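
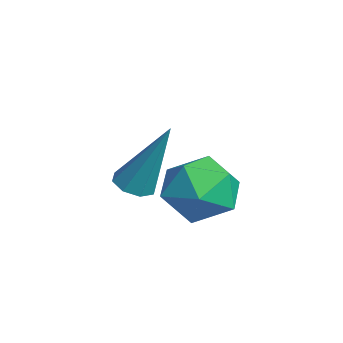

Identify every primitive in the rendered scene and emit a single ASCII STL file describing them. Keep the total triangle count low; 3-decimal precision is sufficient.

solid 
facet normal -0.258 -0.334 -0.907
outer loop
vertex 2.797 0.536 1.07
vertex 2.259 0.528 1.226
vertex 2.598 0.907 0.99
endloop
endfacet
facet normal 0.884 0.440 -0.158
outer loop
vertex 2.797 0.536 1.07
vertex 2.598 0.907 0.99
vertex 2.821 1.252 3.194
endloop
endfacet
facet normal -0.259 -0.333 -0.907
outer loop
vertex 2.598 0.907 0.99
vertex 2.259 0.528 1.226
vertex 2.2 1.056 1.049
endloop
endfacet
facet normal 0.322 0.930 -0.178
outer loop
vertex 2.598 0.907 0.99
vertex 2.2 1.056 1.049
vertex 2.821 1.252 3.194
endloop
endfacet
facet normal -0.260 -0.333 -0.906
outer loop
vertex 2.2 1.056 1.049
vertex 2.259 0.528 1.226
vertex 1.837 0.896 1.212
endloop
endfacet
facet normal -0.392 0.919 0.029
outer loop
vertex 2.2 1.056 1.049
vertex 1.837 0.896 1.212
vertex 2.821 1.252 3.194
endloop
endfacet
facet normal -0.260 -0.333 -0.906
outer loop
vertex 1.837 0.896 1.212
vertex 2.259 0.528 1.226
vertex 1.721 0.521 1.383
endloop
endfacet
facet normal -0.842 0.417 0.343
outer loop
vertex 1.837 0.896 1.212
vertex 1.721 0.521 1.383
vertex 2.821 1.252 3.194
endloop
endfacet
facet normal -0.260 -0.333 -0.906
outer loop
vertex 1.721 0.521 1.383
vertex 2.259 0.528 1.226
vertex 1.921 0.15 1.462
endloop
endfacet
facet normal -0.763 -0.288 0.579
outer loop
vertex 1.721 0.521 1.383
vertex 1.921 0.15 1.462
vertex 2.821 1.252 3.194
endloop
endfacet
facet normal -0.259 -0.334 -0.906
outer loop
vertex 1.921 0.15 1.462
vertex 2.259 0.528 1.226
vertex 2.318 0.0 1.404
endloop
endfacet
facet normal -0.205 -0.774 0.599
outer loop
vertex 1.921 0.15 1.462
vertex 2.318 0.0 1.404
vertex 2.821 1.252 3.194
endloop
endfacet
facet normal -0.259 -0.334 -0.906
outer loop
vertex 2.318 0.0 1.404
vertex 2.259 0.528 1.226
vertex 2.681 0.16 1.241
endloop
endfacet
facet normal 0.512 -0.765 0.391
outer loop
vertex 2.318 0.0 1.404
vertex 2.681 0.16 1.241
vertex 2.821 1.252 3.194
endloop
endfacet
facet normal -0.258 -0.333 -0.907
outer loop
vertex 2.681 0.16 1.241
vertex 2.259 0.528 1.226
vertex 2.797 0.536 1.07
endloop
endfacet
facet normal 0.962 -0.262 0.077
outer loop
vertex 2.681 0.16 1.241
vertex 2.797 0.536 1.07
vertex 2.821 1.252 3.194
endloop
endfacet
facet normal -0.691 0.682 0.241
outer loop
vertex 0.912 3.483 0.186
vertex 0.107 2.744 -0.032
vertex 0.535 2.815 0.995
endloop
endfacet
facet normal -0.089 0.788 0.609
outer loop
vertex 0.912 3.483 0.186
vertex 0.535 2.815 0.995
vertex 1.628 3.013 0.899
endloop
endfacet
facet normal 0.441 0.886 0.141
outer loop
vertex 0.912 3.483 0.186
vertex 1.628 3.013 0.899
vertex 1.875 3.063 -0.187
endloop
endfacet
facet normal 0.167 0.840 -0.516
outer loop
vertex 0.912 3.483 0.186
vertex 1.875 3.063 -0.187
vertex 0.934 2.897 -0.762
endloop
endfacet
facet normal -0.533 0.714 -0.454
outer loop
vertex 0.912 3.483 0.186
vertex 0.934 2.897 -0.762
vertex 0.107 2.744 -0.032
endloop
endfacet
facet normal 0.051 0.194 0.980
outer loop
vertex 1.628 3.013 0.899
vertex 0.535 2.815 0.995
vertex 1.266 1.983 1.122
endloop
endfacet
facet normal -0.923 0.022 0.383
outer loop
vertex 0.535 2.815 0.995
vertex 0.107 2.744 -0.032
vertex 0.325 1.817 0.547
endloop
endfacet
facet normal -0.668 0.074 -0.741
outer loop
vertex 0.107 2.744 -0.032
vertex 0.934 2.897 -0.762
vertex 0.572 1.867 -0.539
endloop
endfacet
facet normal 0.464 0.280 -0.840
outer loop
vertex 0.934 2.897 -0.762
vertex 1.875 3.063 -0.187
vertex 1.665 2.065 -0.635
endloop
endfacet
facet normal 0.909 0.353 0.223
outer loop
vertex 1.875 3.063 -0.187
vertex 1.628 3.013 0.899
vertex 2.093 2.136 0.392
endloop
endfacet
facet normal -0.167 -0.840 0.516
outer loop
vertex 1.288 1.397 0.174
vertex 1.266 1.983 1.122
vertex 0.325 1.817 0.547
endloop
endfacet
facet normal -0.441 -0.886 -0.141
outer loop
vertex 1.288 1.397 0.174
vertex 0.325 1.817 0.547
vertex 0.572 1.867 -0.539
endloop
endfacet
facet normal 0.089 -0.788 -0.609
outer loop
vertex 1.288 1.397 0.174
vertex 0.572 1.867 -0.539
vertex 1.665 2.065 -0.635
endloop
endfacet
facet normal 0.691 -0.682 -0.241
outer loop
vertex 1.288 1.397 0.174
vertex 1.665 2.065 -0.635
vertex 2.093 2.136 0.392
endloop
endfacet
facet normal 0.533 -0.714 0.454
outer loop
vertex 1.288 1.397 0.174
vertex 2.093 2.136 0.392
vertex 1.266 1.983 1.122
endloop
endfacet
facet normal -0.464 -0.280 0.840
outer loop
vertex 0.325 1.817 0.547
vertex 1.266 1.983 1.122
vertex 0.535 2.815 0.995
endloop
endfacet
facet normal -0.909 -0.353 -0.223
outer loop
vertex 0.572 1.867 -0.539
vertex 0.325 1.817 0.547
vertex 0.107 2.744 -0.032
endloop
endfacet
facet normal -0.051 -0.194 -0.980
outer loop
vertex 1.665 2.065 -0.635
vertex 0.572 1.867 -0.539
vertex 0.934 2.897 -0.762
endloop
endfacet
facet normal 0.923 -0.022 -0.383
outer loop
vertex 2.093 2.136 0.392
vertex 1.665 2.065 -0.635
vertex 1.875 3.063 -0.187
endloop
endfacet
facet normal 0.668 -0.074 0.741
outer loop
vertex 1.266 1.983 1.122
vertex 2.093 2.136 0.392
vertex 1.628 3.013 0.899
endloop
endfacet

endsolid


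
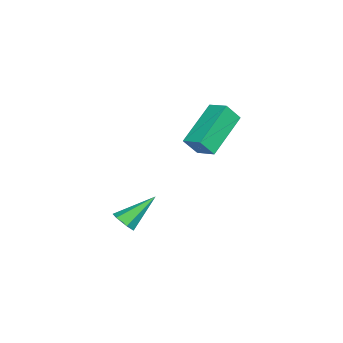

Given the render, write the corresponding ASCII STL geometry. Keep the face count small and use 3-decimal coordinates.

solid 
facet normal -0.627 -0.743 -0.233
outer loop
vertex 1.244 1.498 0.709
vertex -0.121 2.291 1.854
vertex 0.947 1.96 0.035
endloop
endfacet
facet normal 0.700 -0.407 -0.587
outer loop
vertex 1.461 2.569 0.226
vertex 1.244 1.498 0.709
vertex 0.947 1.96 0.035
endloop
endfacet
facet normal -0.627 -0.743 -0.233
outer loop
vertex 0.947 1.96 0.035
vertex -0.121 2.291 1.854
vertex -0.418 2.753 1.18
endloop
endfacet
facet normal -0.342 0.531 -0.775
outer loop
vertex -0.418 2.753 1.18
vertex 1.461 2.569 0.226
vertex 0.947 1.96 0.035
endloop
endfacet
facet normal 0.342 -0.531 0.775
outer loop
vertex 1.244 1.498 0.709
vertex 0.393 2.9 2.045
vertex -0.121 2.291 1.854
endloop
endfacet
facet normal 0.700 -0.407 -0.587
outer loop
vertex 1.758 2.107 0.9
vertex 1.244 1.498 0.709
vertex 1.461 2.569 0.226
endloop
endfacet
facet normal 0.342 -0.531 0.775
outer loop
vertex 1.758 2.107 0.9
vertex 0.393 2.9 2.045
vertex 1.244 1.498 0.709
endloop
endfacet
facet normal -0.700 0.407 0.587
outer loop
vertex -0.121 2.291 1.854
vertex 0.393 2.9 2.045
vertex -0.418 2.753 1.18
endloop
endfacet
facet normal -0.342 0.531 -0.775
outer loop
vertex 0.096 3.362 1.371
vertex 1.461 2.569 0.226
vertex -0.418 2.753 1.18
endloop
endfacet
facet normal -0.700 0.407 0.587
outer loop
vertex -0.418 2.753 1.18
vertex 0.393 2.9 2.045
vertex 0.096 3.362 1.371
endloop
endfacet
facet normal 0.627 0.743 0.233
outer loop
vertex 0.096 3.362 1.371
vertex 1.758 2.107 0.9
vertex 1.461 2.569 0.226
endloop
endfacet
facet normal 0.627 0.743 0.233
outer loop
vertex 0.393 2.9 2.045
vertex 1.758 2.107 0.9
vertex 0.096 3.362 1.371
endloop
endfacet
facet normal 0.350 -0.676 -0.649
outer loop
vertex 1.698 -0.373 -3.229
vertex 1.224 -0.55 -3.3
vertex 1.403 -0.174 -3.595
endloop
endfacet
facet normal 0.615 0.786 -0.069
outer loop
vertex 1.698 -0.373 -3.229
vertex 1.403 -0.174 -3.595
vertex 0.676 0.51 -2.28
endloop
endfacet
facet normal 0.349 -0.676 -0.649
outer loop
vertex 1.403 -0.174 -3.595
vertex 1.224 -0.55 -3.3
vertex 0.93 -0.35 -3.666
endloop
endfacet
facet normal -0.220 0.810 -0.543
outer loop
vertex 1.403 -0.174 -3.595
vertex 0.93 -0.35 -3.666
vertex 0.676 0.51 -2.28
endloop
endfacet
facet normal 0.349 -0.676 -0.649
outer loop
vertex 0.93 -0.35 -3.666
vertex 1.224 -0.55 -3.3
vertex 0.751 -0.726 -3.371
endloop
endfacet
facet normal -0.931 0.208 -0.300
outer loop
vertex 0.93 -0.35 -3.666
vertex 0.751 -0.726 -3.371
vertex 0.676 0.51 -2.28
endloop
endfacet
facet normal 0.349 -0.675 -0.651
outer loop
vertex 0.751 -0.726 -3.371
vertex 1.224 -0.55 -3.3
vertex 1.045 -0.926 -3.006
endloop
endfacet
facet normal -0.805 -0.419 0.419
outer loop
vertex 0.751 -0.726 -3.371
vertex 1.045 -0.926 -3.006
vertex 0.676 0.51 -2.28
endloop
endfacet
facet normal 0.351 -0.675 -0.649
outer loop
vertex 1.045 -0.926 -3.006
vertex 1.224 -0.55 -3.3
vertex 1.519 -0.749 -2.934
endloop
endfacet
facet normal 0.030 -0.445 0.895
outer loop
vertex 1.045 -0.926 -3.006
vertex 1.519 -0.749 -2.934
vertex 0.676 0.51 -2.28
endloop
endfacet
facet normal 0.350 -0.676 -0.649
outer loop
vertex 1.519 -0.749 -2.934
vertex 1.224 -0.55 -3.3
vertex 1.698 -0.373 -3.229
endloop
endfacet
facet normal 0.742 0.158 0.652
outer loop
vertex 1.519 -0.749 -2.934
vertex 1.698 -0.373 -3.229
vertex 0.676 0.51 -2.28
endloop
endfacet

endsolid


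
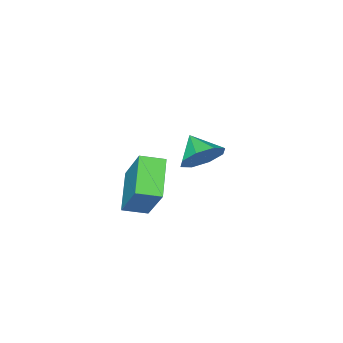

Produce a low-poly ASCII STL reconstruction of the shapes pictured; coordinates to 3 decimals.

solid 
facet normal -0.768 0.595 -0.237
outer loop
vertex 1.535 -2.225 1.564
vertex 1.997 -0.965 3.231
vertex 2.578 -1.278 0.559
endloop
endfacet
facet normal -0.216 -0.589 -0.779
outer loop
vertex 3.323 -1.855 0.789
vertex 1.535 -2.225 1.564
vertex 2.578 -1.278 0.559
endloop
endfacet
facet normal -0.768 0.595 -0.237
outer loop
vertex 2.578 -1.278 0.559
vertex 1.997 -0.965 3.231
vertex 3.04 -0.018 2.226
endloop
endfacet
facet normal 0.603 0.547 -0.581
outer loop
vertex 3.04 -0.018 2.226
vertex 3.323 -1.855 0.789
vertex 2.578 -1.278 0.559
endloop
endfacet
facet normal -0.603 -0.547 0.581
outer loop
vertex 1.535 -2.225 1.564
vertex 2.742 -1.542 3.461
vertex 1.997 -0.965 3.231
endloop
endfacet
facet normal -0.216 -0.589 -0.779
outer loop
vertex 2.28 -2.802 1.794
vertex 1.535 -2.225 1.564
vertex 3.323 -1.855 0.789
endloop
endfacet
facet normal -0.603 -0.547 0.581
outer loop
vertex 2.28 -2.802 1.794
vertex 2.742 -1.542 3.461
vertex 1.535 -2.225 1.564
endloop
endfacet
facet normal 0.216 0.589 0.779
outer loop
vertex 1.997 -0.965 3.231
vertex 2.742 -1.542 3.461
vertex 3.04 -0.018 2.226
endloop
endfacet
facet normal 0.603 0.547 -0.581
outer loop
vertex 3.785 -0.595 2.456
vertex 3.323 -1.855 0.789
vertex 3.04 -0.018 2.226
endloop
endfacet
facet normal 0.216 0.589 0.779
outer loop
vertex 3.04 -0.018 2.226
vertex 2.742 -1.542 3.461
vertex 3.785 -0.595 2.456
endloop
endfacet
facet normal 0.768 -0.595 0.237
outer loop
vertex 3.785 -0.595 2.456
vertex 2.28 -2.802 1.794
vertex 3.323 -1.855 0.789
endloop
endfacet
facet normal 0.768 -0.595 0.237
outer loop
vertex 2.742 -1.542 3.461
vertex 2.28 -2.802 1.794
vertex 3.785 -0.595 2.456
endloop
endfacet
facet normal 0.196 0.795 -0.574
outer loop
vertex -0.577 -3.002 0.818
vertex -1.243 -2.522 1.256
vertex -0.331 -2.652 1.387
endloop
endfacet
facet normal 0.633 -0.751 0.188
outer loop
vertex -0.577 -3.002 0.818
vertex -0.331 -2.652 1.387
vertex -1.477 -3.478 1.944
endloop
endfacet
facet normal 0.196 0.796 -0.572
outer loop
vertex -0.331 -2.652 1.387
vertex -1.243 -2.522 1.256
vertex -0.619 -2.227 1.88
endloop
endfacet
facet normal 0.613 -0.385 0.690
outer loop
vertex -0.331 -2.652 1.387
vertex -0.619 -2.227 1.88
vertex -1.477 -3.478 1.944
endloop
endfacet
facet normal 0.196 0.796 -0.572
outer loop
vertex -0.619 -2.227 1.88
vertex -1.243 -2.522 1.256
vertex -1.272 -1.975 2.007
endloop
endfacet
facet normal 0.167 -0.064 0.984
outer loop
vertex -0.619 -2.227 1.88
vertex -1.272 -1.975 2.007
vertex -1.477 -3.478 1.944
endloop
endfacet
facet normal 0.196 0.796 -0.572
outer loop
vertex -1.272 -1.975 2.007
vertex -1.243 -2.522 1.256
vertex -1.908 -2.043 1.695
endloop
endfacet
facet normal -0.442 0.023 0.897
outer loop
vertex -1.272 -1.975 2.007
vertex -1.908 -2.043 1.695
vertex -1.477 -3.478 1.944
endloop
endfacet
facet normal 0.196 0.796 -0.572
outer loop
vertex -1.908 -2.043 1.695
vertex -1.243 -2.522 1.256
vertex -2.154 -2.392 1.125
endloop
endfacet
facet normal -0.860 -0.175 0.479
outer loop
vertex -1.908 -2.043 1.695
vertex -2.154 -2.392 1.125
vertex -1.477 -3.478 1.944
endloop
endfacet
facet normal 0.196 0.795 -0.574
outer loop
vertex -2.154 -2.392 1.125
vertex -1.243 -2.522 1.256
vertex -1.866 -2.818 0.633
endloop
endfacet
facet normal -0.840 -0.541 -0.023
outer loop
vertex -2.154 -2.392 1.125
vertex -1.866 -2.818 0.633
vertex -1.477 -3.478 1.944
endloop
endfacet
facet normal 0.195 0.796 -0.573
outer loop
vertex -1.866 -2.818 0.633
vertex -1.243 -2.522 1.256
vertex -1.213 -3.07 0.505
endloop
endfacet
facet normal -0.395 -0.862 -0.317
outer loop
vertex -1.866 -2.818 0.633
vertex -1.213 -3.07 0.505
vertex -1.477 -3.478 1.944
endloop
endfacet
facet normal 0.197 0.796 -0.573
outer loop
vertex -1.213 -3.07 0.505
vertex -1.243 -2.522 1.256
vertex -0.577 -3.002 0.818
endloop
endfacet
facet normal 0.215 -0.949 -0.230
outer loop
vertex -1.213 -3.07 0.505
vertex -0.577 -3.002 0.818
vertex -1.477 -3.478 1.944
endloop
endfacet

endsolid


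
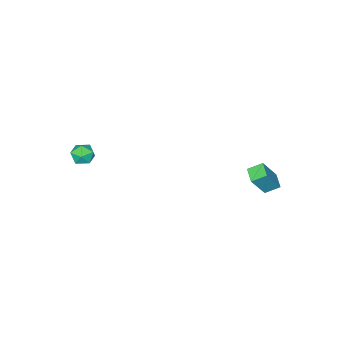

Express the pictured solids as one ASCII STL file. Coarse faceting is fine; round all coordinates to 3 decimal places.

solid 
facet normal -0.455 0.884 -0.111
outer loop
vertex 3.479 -2.317 -1.934
vertex 2.871 -2.63 -1.934
vertex 3.145 -2.415 -1.346
endloop
endfacet
facet normal 0.157 0.956 0.248
outer loop
vertex 3.479 -2.317 -1.934
vertex 3.145 -2.415 -1.346
vertex 3.82 -2.518 -1.376
endloop
endfacet
facet normal 0.685 0.710 -0.163
outer loop
vertex 3.479 -2.317 -1.934
vertex 3.82 -2.518 -1.376
vertex 3.964 -2.796 -1.983
endloop
endfacet
facet normal 0.401 0.485 -0.777
outer loop
vertex 3.479 -2.317 -1.934
vertex 3.964 -2.796 -1.983
vertex 3.378 -2.865 -2.328
endloop
endfacet
facet normal -0.305 0.592 -0.746
outer loop
vertex 3.479 -2.317 -1.934
vertex 3.378 -2.865 -2.328
vertex 2.871 -2.63 -1.934
endloop
endfacet
facet normal 0.120 0.544 0.830
outer loop
vertex 3.82 -2.518 -1.376
vertex 3.145 -2.415 -1.346
vertex 3.422 -2.955 -1.032
endloop
endfacet
facet normal -0.869 0.428 0.248
outer loop
vertex 3.145 -2.415 -1.346
vertex 2.871 -2.63 -1.934
vertex 2.836 -3.024 -1.377
endloop
endfacet
facet normal -0.626 -0.044 -0.779
outer loop
vertex 2.871 -2.63 -1.934
vertex 3.378 -2.865 -2.328
vertex 2.98 -3.302 -1.984
endloop
endfacet
facet normal 0.514 -0.219 -0.829
outer loop
vertex 3.378 -2.865 -2.328
vertex 3.964 -2.796 -1.983
vertex 3.655 -3.405 -2.014
endloop
endfacet
facet normal 0.976 0.146 0.165
outer loop
vertex 3.964 -2.796 -1.983
vertex 3.82 -2.518 -1.376
vertex 3.929 -3.19 -1.426
endloop
endfacet
facet normal -0.401 -0.485 0.777
outer loop
vertex 3.321 -3.503 -1.426
vertex 3.422 -2.955 -1.032
vertex 2.836 -3.024 -1.377
endloop
endfacet
facet normal -0.685 -0.710 0.163
outer loop
vertex 3.321 -3.503 -1.426
vertex 2.836 -3.024 -1.377
vertex 2.98 -3.302 -1.984
endloop
endfacet
facet normal -0.157 -0.956 -0.248
outer loop
vertex 3.321 -3.503 -1.426
vertex 2.98 -3.302 -1.984
vertex 3.655 -3.405 -2.014
endloop
endfacet
facet normal 0.455 -0.884 0.111
outer loop
vertex 3.321 -3.503 -1.426
vertex 3.655 -3.405 -2.014
vertex 3.929 -3.19 -1.426
endloop
endfacet
facet normal 0.305 -0.592 0.746
outer loop
vertex 3.321 -3.503 -1.426
vertex 3.929 -3.19 -1.426
vertex 3.422 -2.955 -1.032
endloop
endfacet
facet normal -0.514 0.219 0.829
outer loop
vertex 2.836 -3.024 -1.377
vertex 3.422 -2.955 -1.032
vertex 3.145 -2.415 -1.346
endloop
endfacet
facet normal -0.976 -0.146 -0.165
outer loop
vertex 2.98 -3.302 -1.984
vertex 2.836 -3.024 -1.377
vertex 2.871 -2.63 -1.934
endloop
endfacet
facet normal -0.120 -0.544 -0.830
outer loop
vertex 3.655 -3.405 -2.014
vertex 2.98 -3.302 -1.984
vertex 3.378 -2.865 -2.328
endloop
endfacet
facet normal 0.869 -0.428 -0.248
outer loop
vertex 3.929 -3.19 -1.426
vertex 3.655 -3.405 -2.014
vertex 3.964 -2.796 -1.983
endloop
endfacet
facet normal 0.626 0.044 0.779
outer loop
vertex 3.422 -2.955 -1.032
vertex 3.929 -3.19 -1.426
vertex 3.82 -2.518 -1.376
endloop
endfacet
facet normal -0.522 0.093 -0.848
outer loop
vertex -3.048 3.849 -2.78
vertex -2.608 4.562 -2.973
vertex -2.468 3.381 -3.188
endloop
endfacet
facet normal -0.511 -0.830 0.226
outer loop
vertex -1.652 3.238 -1.867
vertex -3.048 3.849 -2.78
vertex -2.468 3.381 -3.188
endloop
endfacet
facet normal -0.523 0.092 -0.847
outer loop
vertex -2.468 3.381 -3.188
vertex -2.608 4.562 -2.973
vertex -2.028 4.094 -3.382
endloop
endfacet
facet normal 0.682 -0.551 -0.481
outer loop
vertex -2.028 4.094 -3.382
vertex -1.652 3.238 -1.867
vertex -2.468 3.381 -3.188
endloop
endfacet
facet normal -0.682 0.551 0.481
outer loop
vertex -3.048 3.849 -2.78
vertex -1.792 4.419 -1.652
vertex -2.608 4.562 -2.973
endloop
endfacet
facet normal -0.511 -0.830 0.225
outer loop
vertex -2.232 3.706 -1.458
vertex -3.048 3.849 -2.78
vertex -1.652 3.238 -1.867
endloop
endfacet
facet normal -0.682 0.552 0.481
outer loop
vertex -2.232 3.706 -1.458
vertex -1.792 4.419 -1.652
vertex -3.048 3.849 -2.78
endloop
endfacet
facet normal 0.511 0.830 -0.226
outer loop
vertex -2.608 4.562 -2.973
vertex -1.792 4.419 -1.652
vertex -2.028 4.094 -3.382
endloop
endfacet
facet normal 0.682 -0.551 -0.481
outer loop
vertex -1.212 3.951 -2.06
vertex -1.652 3.238 -1.867
vertex -2.028 4.094 -3.382
endloop
endfacet
facet normal 0.511 0.830 -0.226
outer loop
vertex -2.028 4.094 -3.382
vertex -1.792 4.419 -1.652
vertex -1.212 3.951 -2.06
endloop
endfacet
facet normal 0.523 -0.093 0.848
outer loop
vertex -1.212 3.951 -2.06
vertex -2.232 3.706 -1.458
vertex -1.652 3.238 -1.867
endloop
endfacet
facet normal 0.522 -0.092 0.848
outer loop
vertex -1.792 4.419 -1.652
vertex -2.232 3.706 -1.458
vertex -1.212 3.951 -2.06
endloop
endfacet

endsolid


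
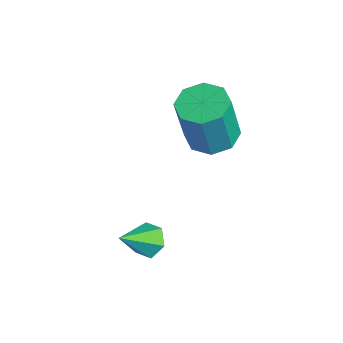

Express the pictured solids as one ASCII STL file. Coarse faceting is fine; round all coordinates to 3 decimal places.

solid 
facet normal -0.252 0.735 -0.629
outer loop
vertex 1.776 -2.382 -3.049
vertex 1.327 -2.292 -2.764
vertex 1.782 -2.03 -2.64
endloop
endfacet
facet normal 0.994 -0.092 0.065
outer loop
vertex 1.776 -2.382 -3.049
vertex 1.782 -2.03 -2.64
vertex 1.633 -3.188 -1.996
endloop
endfacet
facet normal -0.251 0.735 -0.630
outer loop
vertex 1.782 -2.03 -2.64
vertex 1.327 -2.292 -2.764
vertex 1.333 -1.939 -2.355
endloop
endfacet
facet normal 0.552 0.350 0.757
outer loop
vertex 1.782 -2.03 -2.64
vertex 1.333 -1.939 -2.355
vertex 1.633 -3.188 -1.996
endloop
endfacet
facet normal -0.251 0.735 -0.630
outer loop
vertex 1.333 -1.939 -2.355
vertex 1.327 -2.292 -2.764
vertex 0.877 -2.201 -2.479
endloop
endfacet
facet normal -0.353 0.179 0.918
outer loop
vertex 1.333 -1.939 -2.355
vertex 0.877 -2.201 -2.479
vertex 1.633 -3.188 -1.996
endloop
endfacet
facet normal -0.251 0.735 -0.630
outer loop
vertex 0.877 -2.201 -2.479
vertex 1.327 -2.292 -2.764
vertex 0.871 -2.554 -2.888
endloop
endfacet
facet normal -0.814 -0.434 0.387
outer loop
vertex 0.877 -2.201 -2.479
vertex 0.871 -2.554 -2.888
vertex 1.633 -3.188 -1.996
endloop
endfacet
facet normal -0.251 0.735 -0.629
outer loop
vertex 0.871 -2.554 -2.888
vertex 1.327 -2.292 -2.764
vertex 1.321 -2.644 -3.173
endloop
endfacet
facet normal -0.370 -0.877 -0.307
outer loop
vertex 0.871 -2.554 -2.888
vertex 1.321 -2.644 -3.173
vertex 1.633 -3.188 -1.996
endloop
endfacet
facet normal -0.252 0.735 -0.629
outer loop
vertex 1.321 -2.644 -3.173
vertex 1.327 -2.292 -2.764
vertex 1.776 -2.382 -3.049
endloop
endfacet
facet normal 0.533 -0.705 -0.467
outer loop
vertex 1.321 -2.644 -3.173
vertex 1.776 -2.382 -3.049
vertex 1.633 -3.188 -1.996
endloop
endfacet
facet normal -0.134 0.221 -0.966
outer loop
vertex -0.662 0.754 -1.776
vertex -1.379 0.475 -1.74
vertex -1.057 1.165 -1.627
endloop
endfacet
facet normal 0.730 0.682 0.055
outer loop
vertex -0.662 0.754 -1.776
vertex -1.057 1.165 -1.627
vertex -0.425 0.364 -0.076
endloop
endfacet
facet normal 0.731 0.681 0.054
outer loop
vertex -0.425 0.364 -0.076
vertex -1.057 1.165 -1.627
vertex -0.819 0.775 0.073
endloop
endfacet
facet normal 0.135 -0.221 0.966
outer loop
vertex -0.425 0.364 -0.076
vertex -0.819 0.775 0.073
vertex -1.141 0.085 -0.04
endloop
endfacet
facet normal -0.135 0.221 -0.966
outer loop
vertex -1.057 1.165 -1.627
vertex -1.379 0.475 -1.74
vertex -1.64 1.172 -1.544
endloop
endfacet
facet normal 0.043 0.975 0.218
outer loop
vertex -1.057 1.165 -1.627
vertex -1.64 1.172 -1.544
vertex -0.819 0.775 0.073
endloop
endfacet
facet normal 0.043 0.975 0.218
outer loop
vertex -0.819 0.775 0.073
vertex -1.64 1.172 -1.544
vertex -1.403 0.782 0.156
endloop
endfacet
facet normal 0.135 -0.221 0.966
outer loop
vertex -0.819 0.775 0.073
vertex -1.403 0.782 0.156
vertex -1.141 0.085 -0.04
endloop
endfacet
facet normal -0.134 0.221 -0.966
outer loop
vertex -1.64 1.172 -1.544
vertex -1.379 0.475 -1.74
vertex -2.07 0.771 -1.576
endloop
endfacet
facet normal -0.670 0.698 0.253
outer loop
vertex -1.64 1.172 -1.544
vertex -2.07 0.771 -1.576
vertex -1.403 0.782 0.156
endloop
endfacet
facet normal -0.670 0.698 0.253
outer loop
vertex -1.403 0.782 0.156
vertex -2.07 0.771 -1.576
vertex -1.833 0.381 0.124
endloop
endfacet
facet normal 0.134 -0.221 0.966
outer loop
vertex -1.403 0.782 0.156
vertex -1.833 0.381 0.124
vertex -1.141 0.085 -0.04
endloop
endfacet
facet normal -0.135 0.221 -0.966
outer loop
vertex -2.07 0.771 -1.576
vertex -1.379 0.475 -1.74
vertex -2.095 0.196 -1.704
endloop
endfacet
facet normal -0.990 0.012 0.141
outer loop
vertex -2.07 0.771 -1.576
vertex -2.095 0.196 -1.704
vertex -1.833 0.381 0.124
endloop
endfacet
facet normal -0.990 0.012 0.141
outer loop
vertex -1.833 0.381 0.124
vertex -2.095 0.196 -1.704
vertex -1.858 -0.194 -0.004
endloop
endfacet
facet normal 0.134 -0.221 0.966
outer loop
vertex -1.833 0.381 0.124
vertex -1.858 -0.194 -0.004
vertex -1.141 0.085 -0.04
endloop
endfacet
facet normal -0.135 0.221 -0.966
outer loop
vertex -2.095 0.196 -1.704
vertex -1.379 0.475 -1.74
vertex -1.701 -0.215 -1.853
endloop
endfacet
facet normal -0.731 -0.681 -0.054
outer loop
vertex -2.095 0.196 -1.704
vertex -1.701 -0.215 -1.853
vertex -1.858 -0.194 -0.004
endloop
endfacet
facet normal -0.730 -0.682 -0.054
outer loop
vertex -1.858 -0.194 -0.004
vertex -1.701 -0.215 -1.853
vertex -1.463 -0.605 -0.153
endloop
endfacet
facet normal 0.134 -0.221 0.966
outer loop
vertex -1.858 -0.194 -0.004
vertex -1.463 -0.605 -0.153
vertex -1.141 0.085 -0.04
endloop
endfacet
facet normal -0.135 0.221 -0.966
outer loop
vertex -1.701 -0.215 -1.853
vertex -1.379 0.475 -1.74
vertex -1.117 -0.222 -1.936
endloop
endfacet
facet normal -0.043 -0.975 -0.218
outer loop
vertex -1.701 -0.215 -1.853
vertex -1.117 -0.222 -1.936
vertex -1.463 -0.605 -0.153
endloop
endfacet
facet normal -0.043 -0.975 -0.218
outer loop
vertex -1.463 -0.605 -0.153
vertex -1.117 -0.222 -1.936
vertex -0.88 -0.612 -0.236
endloop
endfacet
facet normal 0.135 -0.221 0.966
outer loop
vertex -1.463 -0.605 -0.153
vertex -0.88 -0.612 -0.236
vertex -1.141 0.085 -0.04
endloop
endfacet
facet normal -0.134 0.221 -0.966
outer loop
vertex -1.117 -0.222 -1.936
vertex -1.379 0.475 -1.74
vertex -0.687 0.179 -1.904
endloop
endfacet
facet normal 0.670 -0.698 -0.253
outer loop
vertex -1.117 -0.222 -1.936
vertex -0.687 0.179 -1.904
vertex -0.88 -0.612 -0.236
endloop
endfacet
facet normal 0.670 -0.698 -0.253
outer loop
vertex -0.88 -0.612 -0.236
vertex -0.687 0.179 -1.904
vertex -0.45 -0.211 -0.204
endloop
endfacet
facet normal 0.134 -0.221 0.966
outer loop
vertex -0.88 -0.612 -0.236
vertex -0.45 -0.211 -0.204
vertex -1.141 0.085 -0.04
endloop
endfacet
facet normal -0.134 0.221 -0.966
outer loop
vertex -0.687 0.179 -1.904
vertex -1.379 0.475 -1.74
vertex -0.662 0.754 -1.776
endloop
endfacet
facet normal 0.990 -0.012 -0.141
outer loop
vertex -0.687 0.179 -1.904
vertex -0.662 0.754 -1.776
vertex -0.45 -0.211 -0.204
endloop
endfacet
facet normal 0.990 -0.012 -0.141
outer loop
vertex -0.45 -0.211 -0.204
vertex -0.662 0.754 -1.776
vertex -0.425 0.364 -0.076
endloop
endfacet
facet normal 0.135 -0.221 0.966
outer loop
vertex -0.45 -0.211 -0.204
vertex -0.425 0.364 -0.076
vertex -1.141 0.085 -0.04
endloop
endfacet

endsolid


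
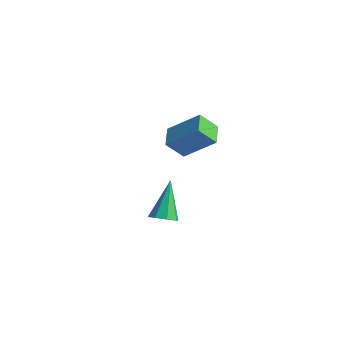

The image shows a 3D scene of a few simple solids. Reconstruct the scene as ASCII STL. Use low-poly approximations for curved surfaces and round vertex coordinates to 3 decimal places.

solid 
facet normal 0.275 -0.609 -0.744
outer loop
vertex 2.564 -4.449 0.391
vertex 1.988 -4.537 0.25
vertex 2.409 -4.144 0.084
endloop
endfacet
facet normal 0.779 0.595 0.198
outer loop
vertex 2.564 -4.449 0.391
vertex 2.409 -4.144 0.084
vertex 1.492 -3.443 1.59
endloop
endfacet
facet normal 0.274 -0.608 -0.745
outer loop
vertex 2.409 -4.144 0.084
vertex 1.988 -4.537 0.25
vertex 2.007 -4.069 -0.125
endloop
endfacet
facet normal 0.300 0.922 -0.246
outer loop
vertex 2.409 -4.144 0.084
vertex 2.007 -4.069 -0.125
vertex 1.492 -3.443 1.59
endloop
endfacet
facet normal 0.276 -0.608 -0.744
outer loop
vertex 2.007 -4.069 -0.125
vertex 1.988 -4.537 0.25
vertex 1.594 -4.269 -0.115
endloop
endfacet
facet normal -0.404 0.813 -0.418
outer loop
vertex 2.007 -4.069 -0.125
vertex 1.594 -4.269 -0.115
vertex 1.492 -3.443 1.59
endloop
endfacet
facet normal 0.276 -0.608 -0.744
outer loop
vertex 1.594 -4.269 -0.115
vertex 1.988 -4.537 0.25
vertex 1.411 -4.626 0.109
endloop
endfacet
facet normal -0.917 0.334 -0.217
outer loop
vertex 1.594 -4.269 -0.115
vertex 1.411 -4.626 0.109
vertex 1.492 -3.443 1.59
endloop
endfacet
facet normal 0.276 -0.607 -0.745
outer loop
vertex 1.411 -4.626 0.109
vertex 1.988 -4.537 0.25
vertex 1.566 -4.931 0.415
endloop
endfacet
facet normal -0.941 -0.237 0.241
outer loop
vertex 1.411 -4.626 0.109
vertex 1.566 -4.931 0.415
vertex 1.492 -3.443 1.59
endloop
endfacet
facet normal 0.277 -0.608 -0.744
outer loop
vertex 1.566 -4.931 0.415
vertex 1.988 -4.537 0.25
vertex 1.968 -5.005 0.625
endloop
endfacet
facet normal -0.462 -0.564 0.685
outer loop
vertex 1.566 -4.931 0.415
vertex 1.968 -5.005 0.625
vertex 1.492 -3.443 1.59
endloop
endfacet
facet normal 0.273 -0.609 -0.745
outer loop
vertex 1.968 -5.005 0.625
vertex 1.988 -4.537 0.25
vertex 2.381 -4.806 0.614
endloop
endfacet
facet normal 0.242 -0.455 0.857
outer loop
vertex 1.968 -5.005 0.625
vertex 2.381 -4.806 0.614
vertex 1.492 -3.443 1.59
endloop
endfacet
facet normal 0.275 -0.607 -0.746
outer loop
vertex 2.381 -4.806 0.614
vertex 1.988 -4.537 0.25
vertex 2.564 -4.449 0.391
endloop
endfacet
facet normal 0.755 0.023 0.656
outer loop
vertex 2.381 -4.806 0.614
vertex 2.564 -4.449 0.391
vertex 1.492 -3.443 1.59
endloop
endfacet
facet normal -0.453 -0.494 0.742
outer loop
vertex 0.024 0.23 1.604
vertex -0.547 1.073 1.817
vertex -1.22 -0.326 0.474
endloop
endfacet
facet normal 0.548 -0.811 -0.205
outer loop
vertex -0.713 0.227 -0.357
vertex 0.024 0.23 1.604
vertex -1.22 -0.326 0.474
endloop
endfacet
facet normal -0.453 -0.494 0.742
outer loop
vertex -1.22 -0.326 0.474
vertex -0.547 1.073 1.817
vertex -1.791 0.517 0.687
endloop
endfacet
facet normal -0.703 -0.315 -0.638
outer loop
vertex -1.791 0.517 0.687
vertex -0.713 0.227 -0.357
vertex -1.22 -0.326 0.474
endloop
endfacet
facet normal 0.703 0.315 0.638
outer loop
vertex 0.024 0.23 1.604
vertex -0.04 1.626 0.986
vertex -0.547 1.073 1.817
endloop
endfacet
facet normal 0.548 -0.811 -0.205
outer loop
vertex 0.531 0.783 0.773
vertex 0.024 0.23 1.604
vertex -0.713 0.227 -0.357
endloop
endfacet
facet normal 0.703 0.315 0.638
outer loop
vertex 0.531 0.783 0.773
vertex -0.04 1.626 0.986
vertex 0.024 0.23 1.604
endloop
endfacet
facet normal -0.548 0.811 0.205
outer loop
vertex -0.547 1.073 1.817
vertex -0.04 1.626 0.986
vertex -1.791 0.517 0.687
endloop
endfacet
facet normal -0.703 -0.315 -0.638
outer loop
vertex -1.284 1.07 -0.144
vertex -0.713 0.227 -0.357
vertex -1.791 0.517 0.687
endloop
endfacet
facet normal -0.548 0.811 0.205
outer loop
vertex -1.791 0.517 0.687
vertex -0.04 1.626 0.986
vertex -1.284 1.07 -0.144
endloop
endfacet
facet normal 0.453 0.494 -0.742
outer loop
vertex -1.284 1.07 -0.144
vertex 0.531 0.783 0.773
vertex -0.713 0.227 -0.357
endloop
endfacet
facet normal 0.453 0.494 -0.742
outer loop
vertex -0.04 1.626 0.986
vertex 0.531 0.783 0.773
vertex -1.284 1.07 -0.144
endloop
endfacet

endsolid


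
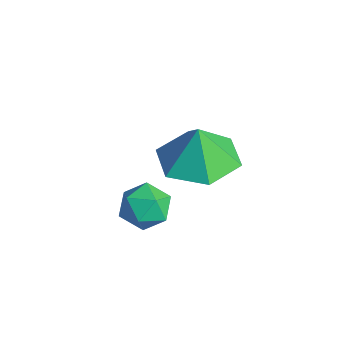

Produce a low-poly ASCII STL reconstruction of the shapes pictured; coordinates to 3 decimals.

solid 
facet normal 0.114 0.599 0.793
outer loop
vertex -2.385 1.619 1.439
vertex -2.776 1.242 1.78
vertex -2.145 1.129 1.775
endloop
endfacet
facet normal 0.698 0.605 0.384
outer loop
vertex -2.385 1.619 1.439
vertex -2.145 1.129 1.775
vertex -1.926 1.251 1.185
endloop
endfacet
facet normal 0.508 0.819 -0.269
outer loop
vertex -2.385 1.619 1.439
vertex -1.926 1.251 1.185
vertex -2.422 1.44 0.824
endloop
endfacet
facet normal -0.195 0.945 -0.263
outer loop
vertex -2.385 1.619 1.439
vertex -2.422 1.44 0.824
vertex -2.947 1.434 1.192
endloop
endfacet
facet normal -0.438 0.809 0.392
outer loop
vertex -2.385 1.619 1.439
vertex -2.947 1.434 1.192
vertex -2.776 1.242 1.78
endloop
endfacet
facet normal 0.940 -0.065 0.335
outer loop
vertex -1.926 1.251 1.185
vertex -2.145 1.129 1.775
vertex -2.033 0.646 1.368
endloop
endfacet
facet normal -0.006 -0.075 0.997
outer loop
vertex -2.145 1.129 1.775
vertex -2.776 1.242 1.78
vertex -2.558 0.64 1.736
endloop
endfacet
facet normal -0.900 0.264 0.348
outer loop
vertex -2.776 1.242 1.78
vertex -2.947 1.434 1.192
vertex -3.054 0.829 1.375
endloop
endfacet
facet normal -0.506 0.484 -0.714
outer loop
vertex -2.947 1.434 1.192
vertex -2.422 1.44 0.824
vertex -2.835 0.951 0.785
endloop
endfacet
facet normal 0.632 0.282 -0.721
outer loop
vertex -2.422 1.44 0.824
vertex -1.926 1.251 1.185
vertex -2.204 0.838 0.78
endloop
endfacet
facet normal 0.195 -0.945 0.263
outer loop
vertex -2.595 0.461 1.121
vertex -2.033 0.646 1.368
vertex -2.558 0.64 1.736
endloop
endfacet
facet normal -0.508 -0.819 0.269
outer loop
vertex -2.595 0.461 1.121
vertex -2.558 0.64 1.736
vertex -3.054 0.829 1.375
endloop
endfacet
facet normal -0.698 -0.605 -0.384
outer loop
vertex -2.595 0.461 1.121
vertex -3.054 0.829 1.375
vertex -2.835 0.951 0.785
endloop
endfacet
facet normal -0.114 -0.599 -0.793
outer loop
vertex -2.595 0.461 1.121
vertex -2.835 0.951 0.785
vertex -2.204 0.838 0.78
endloop
endfacet
facet normal 0.438 -0.809 -0.392
outer loop
vertex -2.595 0.461 1.121
vertex -2.204 0.838 0.78
vertex -2.033 0.646 1.368
endloop
endfacet
facet normal 0.506 -0.484 0.714
outer loop
vertex -2.558 0.64 1.736
vertex -2.033 0.646 1.368
vertex -2.145 1.129 1.775
endloop
endfacet
facet normal -0.632 -0.282 0.721
outer loop
vertex -3.054 0.829 1.375
vertex -2.558 0.64 1.736
vertex -2.776 1.242 1.78
endloop
endfacet
facet normal -0.940 0.065 -0.335
outer loop
vertex -2.835 0.951 0.785
vertex -3.054 0.829 1.375
vertex -2.947 1.434 1.192
endloop
endfacet
facet normal 0.006 0.075 -0.997
outer loop
vertex -2.204 0.838 0.78
vertex -2.835 0.951 0.785
vertex -2.422 1.44 0.824
endloop
endfacet
facet normal 0.900 -0.264 -0.348
outer loop
vertex -2.033 0.646 1.368
vertex -2.204 0.838 0.78
vertex -1.926 1.251 1.185
endloop
endfacet
facet normal 0.006 0.015 -1.000
outer loop
vertex -3.191 3.895 0.69
vertex -3.926 3.188 0.675
vertex -4.171 4.178 0.688
endloop
endfacet
facet normal 0.210 0.731 0.649
outer loop
vertex -3.191 3.895 0.69
vertex -4.171 4.178 0.688
vertex -3.934 3.172 1.745
endloop
endfacet
facet normal 0.006 0.015 -1.000
outer loop
vertex -4.171 4.178 0.688
vertex -3.926 3.188 0.675
vertex -4.906 3.471 0.673
endloop
endfacet
facet normal -0.539 0.547 0.641
outer loop
vertex -4.171 4.178 0.688
vertex -4.906 3.471 0.673
vertex -3.934 3.172 1.745
endloop
endfacet
facet normal 0.006 0.015 -1.000
outer loop
vertex -4.906 3.471 0.673
vertex -3.926 3.188 0.675
vertex -4.661 2.481 0.66
endloop
endfacet
facet normal -0.753 -0.195 0.629
outer loop
vertex -4.906 3.471 0.673
vertex -4.661 2.481 0.66
vertex -3.934 3.172 1.745
endloop
endfacet
facet normal 0.006 0.015 -1.000
outer loop
vertex -4.661 2.481 0.66
vertex -3.926 3.188 0.675
vertex -3.682 2.198 0.662
endloop
endfacet
facet normal -0.218 -0.750 0.624
outer loop
vertex -4.661 2.481 0.66
vertex -3.682 2.198 0.662
vertex -3.934 3.172 1.745
endloop
endfacet
facet normal 0.006 0.015 -1.000
outer loop
vertex -3.682 2.198 0.662
vertex -3.926 3.188 0.675
vertex -2.946 2.905 0.677
endloop
endfacet
facet normal 0.530 -0.565 0.632
outer loop
vertex -3.682 2.198 0.662
vertex -2.946 2.905 0.677
vertex -3.934 3.172 1.745
endloop
endfacet
facet normal 0.006 0.015 -1.000
outer loop
vertex -2.946 2.905 0.677
vertex -3.926 3.188 0.675
vertex -3.191 3.895 0.69
endloop
endfacet
facet normal 0.744 0.176 0.644
outer loop
vertex -2.946 2.905 0.677
vertex -3.191 3.895 0.69
vertex -3.934 3.172 1.745
endloop
endfacet

endsolid


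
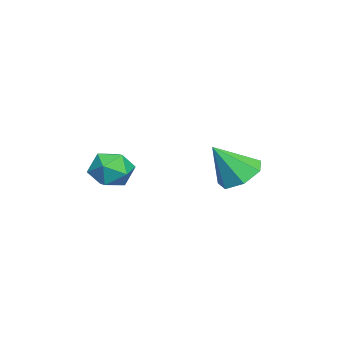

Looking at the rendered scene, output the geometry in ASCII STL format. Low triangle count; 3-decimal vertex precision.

solid 
facet normal -0.302 0.008 0.953
outer loop
vertex -1.565 -2.685 0.463
vertex -2.385 -3.027 0.206
vertex -1.694 -3.601 0.43
endloop
endfacet
facet normal 0.403 -0.090 0.911
outer loop
vertex -1.565 -2.685 0.463
vertex -1.694 -3.601 0.43
vertex -0.905 -3.233 0.117
endloop
endfacet
facet normal 0.682 0.467 0.562
outer loop
vertex -1.565 -2.685 0.463
vertex -0.905 -3.233 0.117
vertex -1.108 -2.433 -0.301
endloop
endfacet
facet normal 0.150 0.909 0.389
outer loop
vertex -1.565 -2.685 0.463
vertex -1.108 -2.433 -0.301
vertex -2.023 -2.306 -0.246
endloop
endfacet
facet normal -0.459 0.626 0.631
outer loop
vertex -1.565 -2.685 0.463
vertex -2.023 -2.306 -0.246
vertex -2.385 -3.027 0.206
endloop
endfacet
facet normal 0.522 -0.676 0.521
outer loop
vertex -0.905 -3.233 0.117
vertex -1.694 -3.601 0.43
vertex -1.317 -3.914 -0.354
endloop
endfacet
facet normal -0.621 -0.517 0.590
outer loop
vertex -1.694 -3.601 0.43
vertex -2.385 -3.027 0.206
vertex -2.232 -3.787 -0.299
endloop
endfacet
facet normal -0.874 0.481 0.068
outer loop
vertex -2.385 -3.027 0.206
vertex -2.023 -2.306 -0.246
vertex -2.435 -2.987 -0.717
endloop
endfacet
facet normal 0.111 0.940 -0.322
outer loop
vertex -2.023 -2.306 -0.246
vertex -1.108 -2.433 -0.301
vertex -1.646 -2.619 -1.03
endloop
endfacet
facet normal 0.974 0.225 -0.043
outer loop
vertex -1.108 -2.433 -0.301
vertex -0.905 -3.233 0.117
vertex -0.955 -3.193 -0.806
endloop
endfacet
facet normal -0.150 -0.909 -0.389
outer loop
vertex -1.775 -3.535 -1.063
vertex -1.317 -3.914 -0.354
vertex -2.232 -3.787 -0.299
endloop
endfacet
facet normal -0.682 -0.467 -0.562
outer loop
vertex -1.775 -3.535 -1.063
vertex -2.232 -3.787 -0.299
vertex -2.435 -2.987 -0.717
endloop
endfacet
facet normal -0.403 0.090 -0.911
outer loop
vertex -1.775 -3.535 -1.063
vertex -2.435 -2.987 -0.717
vertex -1.646 -2.619 -1.03
endloop
endfacet
facet normal 0.302 -0.008 -0.953
outer loop
vertex -1.775 -3.535 -1.063
vertex -1.646 -2.619 -1.03
vertex -0.955 -3.193 -0.806
endloop
endfacet
facet normal 0.459 -0.626 -0.631
outer loop
vertex -1.775 -3.535 -1.063
vertex -0.955 -3.193 -0.806
vertex -1.317 -3.914 -0.354
endloop
endfacet
facet normal -0.111 -0.940 0.322
outer loop
vertex -2.232 -3.787 -0.299
vertex -1.317 -3.914 -0.354
vertex -1.694 -3.601 0.43
endloop
endfacet
facet normal -0.974 -0.225 0.043
outer loop
vertex -2.435 -2.987 -0.717
vertex -2.232 -3.787 -0.299
vertex -2.385 -3.027 0.206
endloop
endfacet
facet normal -0.522 0.676 -0.521
outer loop
vertex -1.646 -2.619 -1.03
vertex -2.435 -2.987 -0.717
vertex -2.023 -2.306 -0.246
endloop
endfacet
facet normal 0.621 0.517 -0.590
outer loop
vertex -0.955 -3.193 -0.806
vertex -1.646 -2.619 -1.03
vertex -1.108 -2.433 -0.301
endloop
endfacet
facet normal 0.874 -0.481 -0.068
outer loop
vertex -1.317 -3.914 -0.354
vertex -0.955 -3.193 -0.806
vertex -0.905 -3.233 0.117
endloop
endfacet
facet normal -0.260 0.533 -0.805
outer loop
vertex -2.247 1.553 -0.907
vertex -3.171 1.284 -0.787
vertex -2.714 2.058 -0.422
endloop
endfacet
facet normal 0.824 0.301 0.480
outer loop
vertex -2.247 1.553 -0.907
vertex -2.714 2.058 -0.422
vertex -2.709 0.336 0.647
endloop
endfacet
facet normal -0.259 0.533 -0.806
outer loop
vertex -2.714 2.058 -0.422
vertex -3.171 1.284 -0.787
vertex -3.525 1.981 -0.212
endloop
endfacet
facet normal 0.167 0.520 0.837
outer loop
vertex -2.714 2.058 -0.422
vertex -3.525 1.981 -0.212
vertex -2.709 0.336 0.647
endloop
endfacet
facet normal -0.259 0.533 -0.806
outer loop
vertex -3.525 1.981 -0.212
vertex -3.171 1.284 -0.787
vertex -4.07 1.379 -0.435
endloop
endfacet
facet normal -0.529 0.171 0.831
outer loop
vertex -3.525 1.981 -0.212
vertex -4.07 1.379 -0.435
vertex -2.709 0.336 0.647
endloop
endfacet
facet normal -0.259 0.533 -0.805
outer loop
vertex -4.07 1.379 -0.435
vertex -3.171 1.284 -0.787
vertex -3.938 0.706 -0.923
endloop
endfacet
facet normal -0.741 -0.483 0.466
outer loop
vertex -4.07 1.379 -0.435
vertex -3.938 0.706 -0.923
vertex -2.709 0.336 0.647
endloop
endfacet
facet normal -0.259 0.533 -0.806
outer loop
vertex -3.938 0.706 -0.923
vertex -3.171 1.284 -0.787
vertex -3.228 0.469 -1.308
endloop
endfacet
facet normal -0.308 -0.951 0.017
outer loop
vertex -3.938 0.706 -0.923
vertex -3.228 0.469 -1.308
vertex -2.709 0.336 0.647
endloop
endfacet
facet normal -0.259 0.533 -0.805
outer loop
vertex -3.228 0.469 -1.308
vertex -3.171 1.284 -0.787
vertex -2.475 0.846 -1.301
endloop
endfacet
facet normal 0.442 -0.879 -0.177
outer loop
vertex -3.228 0.469 -1.308
vertex -2.475 0.846 -1.301
vertex -2.709 0.336 0.647
endloop
endfacet
facet normal -0.260 0.533 -0.806
outer loop
vertex -2.475 0.846 -1.301
vertex -3.171 1.284 -0.787
vertex -2.247 1.553 -0.907
endloop
endfacet
facet normal 0.946 -0.322 0.029
outer loop
vertex -2.475 0.846 -1.301
vertex -2.247 1.553 -0.907
vertex -2.709 0.336 0.647
endloop
endfacet

endsolid


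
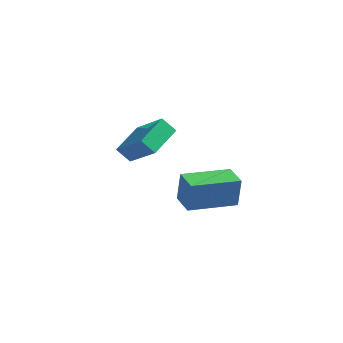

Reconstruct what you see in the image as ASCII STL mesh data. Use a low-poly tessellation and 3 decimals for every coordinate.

solid 
facet normal -0.769 -0.620 0.158
outer loop
vertex 2.788 -2.882 -1.222
vertex 2.13 -2.1 -1.355
vertex 2.738 -3.132 -2.445
endloop
endfacet
facet normal 0.639 -0.759 0.129
outer loop
vertex 4.29 -1.88 -2.765
vertex 2.788 -2.882 -1.222
vertex 2.738 -3.132 -2.445
endloop
endfacet
facet normal -0.768 -0.620 0.159
outer loop
vertex 2.738 -3.132 -2.445
vertex 2.13 -2.1 -1.355
vertex 2.08 -2.351 -2.578
endloop
endfacet
facet normal -0.040 -0.200 -0.979
outer loop
vertex 2.08 -2.351 -2.578
vertex 4.29 -1.88 -2.765
vertex 2.738 -3.132 -2.445
endloop
endfacet
facet normal 0.040 0.200 0.979
outer loop
vertex 2.788 -2.882 -1.222
vertex 3.682 -0.848 -1.675
vertex 2.13 -2.1 -1.355
endloop
endfacet
facet normal 0.639 -0.758 0.130
outer loop
vertex 4.34 -1.629 -1.542
vertex 2.788 -2.882 -1.222
vertex 4.29 -1.88 -2.765
endloop
endfacet
facet normal 0.040 0.200 0.979
outer loop
vertex 4.34 -1.629 -1.542
vertex 3.682 -0.848 -1.675
vertex 2.788 -2.882 -1.222
endloop
endfacet
facet normal -0.639 0.759 -0.130
outer loop
vertex 2.13 -2.1 -1.355
vertex 3.682 -0.848 -1.675
vertex 2.08 -2.351 -2.578
endloop
endfacet
facet normal -0.040 -0.200 -0.979
outer loop
vertex 3.632 -1.098 -2.898
vertex 4.29 -1.88 -2.765
vertex 2.08 -2.351 -2.578
endloop
endfacet
facet normal -0.639 0.758 -0.129
outer loop
vertex 2.08 -2.351 -2.578
vertex 3.682 -0.848 -1.675
vertex 3.632 -1.098 -2.898
endloop
endfacet
facet normal 0.769 0.620 -0.159
outer loop
vertex 3.632 -1.098 -2.898
vertex 4.34 -1.629 -1.542
vertex 4.29 -1.88 -2.765
endloop
endfacet
facet normal 0.768 0.620 -0.158
outer loop
vertex 3.682 -0.848 -1.675
vertex 4.34 -1.629 -1.542
vertex 3.632 -1.098 -2.898
endloop
endfacet
facet normal -0.730 0.040 0.682
outer loop
vertex -0.551 1.185 -2.728
vertex -0.16 2.637 -2.395
vertex -1.839 1.856 -4.145
endloop
endfacet
facet normal -0.254 -0.943 -0.216
outer loop
vertex -1.24 1.823 -4.705
vertex -0.551 1.185 -2.728
vertex -1.839 1.856 -4.145
endloop
endfacet
facet normal -0.730 0.041 0.682
outer loop
vertex -1.839 1.856 -4.145
vertex -0.16 2.637 -2.395
vertex -1.448 3.308 -3.813
endloop
endfacet
facet normal -0.635 0.331 -0.698
outer loop
vertex -1.448 3.308 -3.813
vertex -1.24 1.823 -4.705
vertex -1.839 1.856 -4.145
endloop
endfacet
facet normal 0.635 -0.331 0.698
outer loop
vertex -0.551 1.185 -2.728
vertex 0.439 2.604 -2.955
vertex -0.16 2.637 -2.395
endloop
endfacet
facet normal -0.253 -0.943 -0.216
outer loop
vertex 0.048 1.152 -3.287
vertex -0.551 1.185 -2.728
vertex -1.24 1.823 -4.705
endloop
endfacet
facet normal 0.634 -0.331 0.699
outer loop
vertex 0.048 1.152 -3.287
vertex 0.439 2.604 -2.955
vertex -0.551 1.185 -2.728
endloop
endfacet
facet normal 0.254 0.943 0.216
outer loop
vertex -0.16 2.637 -2.395
vertex 0.439 2.604 -2.955
vertex -1.448 3.308 -3.813
endloop
endfacet
facet normal -0.634 0.331 -0.699
outer loop
vertex -0.849 3.275 -4.372
vertex -1.24 1.823 -4.705
vertex -1.448 3.308 -3.813
endloop
endfacet
facet normal 0.254 0.943 0.216
outer loop
vertex -1.448 3.308 -3.813
vertex 0.439 2.604 -2.955
vertex -0.849 3.275 -4.372
endloop
endfacet
facet normal 0.730 -0.040 -0.682
outer loop
vertex -0.849 3.275 -4.372
vertex 0.048 1.152 -3.287
vertex -1.24 1.823 -4.705
endloop
endfacet
facet normal 0.730 -0.040 -0.682
outer loop
vertex 0.439 2.604 -2.955
vertex 0.048 1.152 -3.287
vertex -0.849 3.275 -4.372
endloop
endfacet

endsolid


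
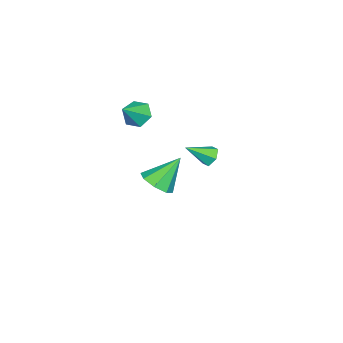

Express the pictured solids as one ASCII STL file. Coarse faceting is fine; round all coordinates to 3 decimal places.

solid 
facet normal -0.505 0.659 -0.557
outer loop
vertex 1.662 3.109 2.403
vertex 1.331 2.725 2.249
vertex 1.223 3.009 2.683
endloop
endfacet
facet normal 0.401 0.459 0.793
outer loop
vertex 1.662 3.109 2.403
vertex 1.223 3.009 2.683
vertex 1.969 1.895 2.951
endloop
endfacet
facet normal -0.507 0.658 -0.557
outer loop
vertex 1.223 3.009 2.683
vertex 1.331 2.725 2.249
vertex 0.893 2.625 2.53
endloop
endfacet
facet normal -0.385 -0.036 0.922
outer loop
vertex 1.223 3.009 2.683
vertex 0.893 2.625 2.53
vertex 1.969 1.895 2.951
endloop
endfacet
facet normal -0.507 0.658 -0.557
outer loop
vertex 0.893 2.625 2.53
vertex 1.331 2.725 2.249
vertex 1.0 2.34 2.096
endloop
endfacet
facet normal -0.615 -0.720 0.322
outer loop
vertex 0.893 2.625 2.53
vertex 1.0 2.34 2.096
vertex 1.969 1.895 2.951
endloop
endfacet
facet normal -0.507 0.658 -0.557
outer loop
vertex 1.0 2.34 2.096
vertex 1.331 2.725 2.249
vertex 1.438 2.44 1.815
endloop
endfacet
facet normal -0.056 -0.910 -0.411
outer loop
vertex 1.0 2.34 2.096
vertex 1.438 2.44 1.815
vertex 1.969 1.895 2.951
endloop
endfacet
facet normal -0.506 0.658 -0.557
outer loop
vertex 1.438 2.44 1.815
vertex 1.331 2.725 2.249
vertex 1.769 2.825 1.969
endloop
endfacet
facet normal 0.733 -0.413 -0.541
outer loop
vertex 1.438 2.44 1.815
vertex 1.769 2.825 1.969
vertex 1.969 1.895 2.951
endloop
endfacet
facet normal -0.506 0.659 -0.556
outer loop
vertex 1.769 2.825 1.969
vertex 1.331 2.725 2.249
vertex 1.662 3.109 2.403
endloop
endfacet
facet normal 0.961 0.270 0.060
outer loop
vertex 1.769 2.825 1.969
vertex 1.662 3.109 2.403
vertex 1.969 1.895 2.951
endloop
endfacet
facet normal 0.456 -0.449 -0.768
outer loop
vertex -2.582 -0.89 -3.652
vertex -3.124 -1.59 -3.564
vertex -3.149 -0.829 -4.024
endloop
endfacet
facet normal 0.094 0.995 0.019
outer loop
vertex -2.582 -0.89 -3.652
vertex -3.149 -0.829 -4.024
vertex -3.936 -0.79 -2.196
endloop
endfacet
facet normal 0.456 -0.449 -0.768
outer loop
vertex -3.149 -0.829 -4.024
vertex -3.124 -1.59 -3.564
vertex -3.702 -1.214 -4.127
endloop
endfacet
facet normal -0.523 0.817 -0.243
outer loop
vertex -3.149 -0.829 -4.024
vertex -3.702 -1.214 -4.127
vertex -3.936 -0.79 -2.196
endloop
endfacet
facet normal 0.456 -0.449 -0.768
outer loop
vertex -3.702 -1.214 -4.127
vertex -3.124 -1.59 -3.564
vertex -3.916 -1.819 -3.9
endloop
endfacet
facet normal -0.947 0.270 -0.174
outer loop
vertex -3.702 -1.214 -4.127
vertex -3.916 -1.819 -3.9
vertex -3.936 -0.79 -2.196
endloop
endfacet
facet normal 0.456 -0.450 -0.768
outer loop
vertex -3.916 -1.819 -3.9
vertex -3.124 -1.59 -3.564
vertex -3.666 -2.29 -3.476
endloop
endfacet
facet normal -0.927 -0.325 0.185
outer loop
vertex -3.916 -1.819 -3.9
vertex -3.666 -2.29 -3.476
vertex -3.936 -0.79 -2.196
endloop
endfacet
facet normal 0.457 -0.450 -0.768
outer loop
vertex -3.666 -2.29 -3.476
vertex -3.124 -1.59 -3.564
vertex -3.099 -2.351 -3.103
endloop
endfacet
facet normal -0.477 -0.619 0.624
outer loop
vertex -3.666 -2.29 -3.476
vertex -3.099 -2.351 -3.103
vertex -3.936 -0.79 -2.196
endloop
endfacet
facet normal 0.456 -0.450 -0.768
outer loop
vertex -3.099 -2.351 -3.103
vertex -3.124 -1.59 -3.564
vertex -2.547 -1.966 -3.001
endloop
endfacet
facet normal 0.142 -0.439 0.887
outer loop
vertex -3.099 -2.351 -3.103
vertex -2.547 -1.966 -3.001
vertex -3.936 -0.79 -2.196
endloop
endfacet
facet normal 0.456 -0.450 -0.768
outer loop
vertex -2.547 -1.966 -3.001
vertex -3.124 -1.59 -3.564
vertex -2.332 -1.361 -3.228
endloop
endfacet
facet normal 0.565 0.106 0.819
outer loop
vertex -2.547 -1.966 -3.001
vertex -2.332 -1.361 -3.228
vertex -3.936 -0.79 -2.196
endloop
endfacet
facet normal 0.456 -0.450 -0.768
outer loop
vertex -2.332 -1.361 -3.228
vertex -3.124 -1.59 -3.564
vertex -2.582 -0.89 -3.652
endloop
endfacet
facet normal 0.545 0.702 0.459
outer loop
vertex -2.332 -1.361 -3.228
vertex -2.582 -0.89 -3.652
vertex -3.936 -0.79 -2.196
endloop
endfacet
facet normal -0.750 0.179 -0.636
outer loop
vertex -1.431 -2.252 1.163
vertex -1.789 -1.891 1.687
vertex -1.33 -1.534 1.246
endloop
endfacet
facet normal 0.906 -0.079 -0.416
outer loop
vertex -1.431 -2.252 1.163
vertex -1.33 -1.534 1.246
vertex -0.791 -2.129 2.533
endloop
endfacet
facet normal -0.750 0.178 -0.637
outer loop
vertex -1.33 -1.534 1.246
vertex -1.789 -1.891 1.687
vertex -1.688 -1.173 1.769
endloop
endfacet
facet normal 0.722 0.691 0.017
outer loop
vertex -1.33 -1.534 1.246
vertex -1.688 -1.173 1.769
vertex -0.791 -2.129 2.533
endloop
endfacet
facet normal -0.750 0.178 -0.637
outer loop
vertex -1.688 -1.173 1.769
vertex -1.789 -1.891 1.687
vertex -2.147 -1.53 2.21
endloop
endfacet
facet normal 0.138 0.694 0.706
outer loop
vertex -1.688 -1.173 1.769
vertex -2.147 -1.53 2.21
vertex -0.791 -2.129 2.533
endloop
endfacet
facet normal -0.750 0.178 -0.637
outer loop
vertex -2.147 -1.53 2.21
vertex -1.789 -1.891 1.687
vertex -2.248 -2.248 2.128
endloop
endfacet
facet normal -0.262 -0.073 0.962
outer loop
vertex -2.147 -1.53 2.21
vertex -2.248 -2.248 2.128
vertex -0.791 -2.129 2.533
endloop
endfacet
facet normal -0.750 0.179 -0.636
outer loop
vertex -2.248 -2.248 2.128
vertex -1.789 -1.891 1.687
vertex -1.89 -2.609 1.604
endloop
endfacet
facet normal -0.078 -0.845 0.529
outer loop
vertex -2.248 -2.248 2.128
vertex -1.89 -2.609 1.604
vertex -0.791 -2.129 2.533
endloop
endfacet
facet normal -0.750 0.179 -0.636
outer loop
vertex -1.89 -2.609 1.604
vertex -1.789 -1.891 1.687
vertex -1.431 -2.252 1.163
endloop
endfacet
facet normal 0.506 -0.848 -0.160
outer loop
vertex -1.89 -2.609 1.604
vertex -1.431 -2.252 1.163
vertex -0.791 -2.129 2.533
endloop
endfacet

endsolid


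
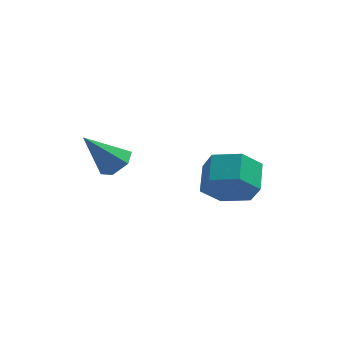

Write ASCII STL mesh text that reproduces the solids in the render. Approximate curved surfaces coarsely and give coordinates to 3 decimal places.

solid 
facet normal 0.006 -0.879 -0.476
outer loop
vertex 1.041 -0.999 -0.61
vertex 0.443 -1.335 0.003
vertex 0.137 -0.923 -0.761
endloop
endfacet
facet normal 0.184 0.469 -0.864
outer loop
vertex 1.041 -0.999 -0.61
vertex 0.137 -0.923 -0.761
vertex 1.036 -0.05 -0.096
endloop
endfacet
facet normal 0.183 0.469 -0.864
outer loop
vertex 1.036 -0.05 -0.096
vertex 0.137 -0.923 -0.761
vertex 0.131 0.027 -0.246
endloop
endfacet
facet normal -0.004 0.879 0.476
outer loop
vertex 1.036 -0.05 -0.096
vertex 0.131 0.027 -0.246
vertex 0.437 -0.385 0.517
endloop
endfacet
facet normal 0.005 -0.879 -0.476
outer loop
vertex 0.137 -0.923 -0.761
vertex 0.443 -1.335 0.003
vertex -0.462 -1.258 -0.148
endloop
endfacet
facet normal -0.759 0.307 -0.574
outer loop
vertex 0.137 -0.923 -0.761
vertex -0.462 -1.258 -0.148
vertex 0.131 0.027 -0.246
endloop
endfacet
facet normal -0.759 0.307 -0.574
outer loop
vertex 0.131 0.027 -0.246
vertex -0.462 -1.258 -0.148
vertex -0.467 -0.309 0.366
endloop
endfacet
facet normal -0.006 0.879 0.477
outer loop
vertex 0.131 0.027 -0.246
vertex -0.467 -0.309 0.366
vertex 0.437 -0.385 0.517
endloop
endfacet
facet normal 0.005 -0.879 -0.476
outer loop
vertex -0.462 -1.258 -0.148
vertex 0.443 -1.335 0.003
vertex -0.156 -1.67 0.616
endloop
endfacet
facet normal -0.943 -0.162 0.290
outer loop
vertex -0.462 -1.258 -0.148
vertex -0.156 -1.67 0.616
vertex -0.467 -0.309 0.366
endloop
endfacet
facet normal -0.943 -0.162 0.290
outer loop
vertex -0.467 -0.309 0.366
vertex -0.156 -1.67 0.616
vertex -0.161 -0.721 1.13
endloop
endfacet
facet normal -0.006 0.879 0.476
outer loop
vertex -0.467 -0.309 0.366
vertex -0.161 -0.721 1.13
vertex 0.437 -0.385 0.517
endloop
endfacet
facet normal 0.004 -0.879 -0.476
outer loop
vertex -0.156 -1.67 0.616
vertex 0.443 -1.335 0.003
vertex 0.749 -1.747 0.766
endloop
endfacet
facet normal -0.183 -0.469 0.864
outer loop
vertex -0.156 -1.67 0.616
vertex 0.749 -1.747 0.766
vertex -0.161 -0.721 1.13
endloop
endfacet
facet normal -0.184 -0.469 0.864
outer loop
vertex -0.161 -0.721 1.13
vertex 0.749 -1.747 0.766
vertex 0.743 -0.797 1.281
endloop
endfacet
facet normal -0.006 0.879 0.476
outer loop
vertex -0.161 -0.721 1.13
vertex 0.743 -0.797 1.281
vertex 0.437 -0.385 0.517
endloop
endfacet
facet normal 0.006 -0.879 -0.477
outer loop
vertex 0.749 -1.747 0.766
vertex 0.443 -1.335 0.003
vertex 1.347 -1.411 0.154
endloop
endfacet
facet normal 0.759 -0.306 0.574
outer loop
vertex 0.749 -1.747 0.766
vertex 1.347 -1.411 0.154
vertex 0.743 -0.797 1.281
endloop
endfacet
facet normal 0.759 -0.307 0.574
outer loop
vertex 0.743 -0.797 1.281
vertex 1.347 -1.411 0.154
vertex 1.342 -0.462 0.668
endloop
endfacet
facet normal -0.005 0.879 0.476
outer loop
vertex 0.743 -0.797 1.281
vertex 1.342 -0.462 0.668
vertex 0.437 -0.385 0.517
endloop
endfacet
facet normal 0.006 -0.879 -0.476
outer loop
vertex 1.347 -1.411 0.154
vertex 0.443 -1.335 0.003
vertex 1.041 -0.999 -0.61
endloop
endfacet
facet normal 0.943 0.162 -0.290
outer loop
vertex 1.347 -1.411 0.154
vertex 1.041 -0.999 -0.61
vertex 1.342 -0.462 0.668
endloop
endfacet
facet normal 0.943 0.162 -0.290
outer loop
vertex 1.342 -0.462 0.668
vertex 1.041 -0.999 -0.61
vertex 1.036 -0.05 -0.096
endloop
endfacet
facet normal -0.005 0.879 0.476
outer loop
vertex 1.342 -0.462 0.668
vertex 1.036 -0.05 -0.096
vertex 0.437 -0.385 0.517
endloop
endfacet
facet normal 0.613 0.156 -0.774
outer loop
vertex -2.235 -3.214 2.634
vertex -2.653 -3.407 2.264
vertex -2.623 -2.834 2.403
endloop
endfacet
facet normal 0.211 0.656 0.724
outer loop
vertex -2.235 -3.214 2.634
vertex -2.623 -2.834 2.403
vertex -3.547 -3.633 3.396
endloop
endfacet
facet normal 0.612 0.156 -0.775
outer loop
vertex -2.623 -2.834 2.403
vertex -2.653 -3.407 2.264
vertex -3.041 -3.027 2.034
endloop
endfacet
facet normal -0.533 0.829 0.171
outer loop
vertex -2.623 -2.834 2.403
vertex -3.041 -3.027 2.034
vertex -3.547 -3.633 3.396
endloop
endfacet
facet normal 0.612 0.156 -0.775
outer loop
vertex -3.041 -3.027 2.034
vertex -2.653 -3.407 2.264
vertex -3.071 -3.599 1.895
endloop
endfacet
facet normal -0.947 0.122 -0.298
outer loop
vertex -3.041 -3.027 2.034
vertex -3.071 -3.599 1.895
vertex -3.547 -3.633 3.396
endloop
endfacet
facet normal 0.613 0.155 -0.775
outer loop
vertex -3.071 -3.599 1.895
vertex -2.653 -3.407 2.264
vertex -2.683 -3.98 2.126
endloop
endfacet
facet normal -0.617 -0.758 -0.213
outer loop
vertex -3.071 -3.599 1.895
vertex -2.683 -3.98 2.126
vertex -3.547 -3.633 3.396
endloop
endfacet
facet normal 0.613 0.155 -0.775
outer loop
vertex -2.683 -3.98 2.126
vertex -2.653 -3.407 2.264
vertex -2.265 -3.787 2.495
endloop
endfacet
facet normal 0.128 -0.931 0.342
outer loop
vertex -2.683 -3.98 2.126
vertex -2.265 -3.787 2.495
vertex -3.547 -3.633 3.396
endloop
endfacet
facet normal 0.613 0.156 -0.774
outer loop
vertex -2.265 -3.787 2.495
vertex -2.653 -3.407 2.264
vertex -2.235 -3.214 2.634
endloop
endfacet
facet normal 0.542 -0.225 0.810
outer loop
vertex -2.265 -3.787 2.495
vertex -2.235 -3.214 2.634
vertex -3.547 -3.633 3.396
endloop
endfacet

endsolid


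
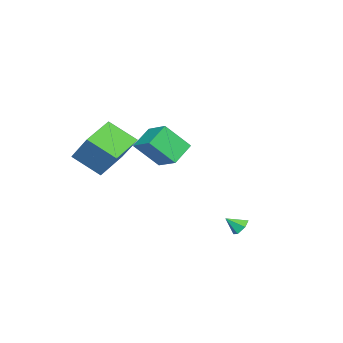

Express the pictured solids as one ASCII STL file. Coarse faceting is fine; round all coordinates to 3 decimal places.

solid 
facet normal -0.522 -0.740 -0.425
outer loop
vertex -2.872 -3.786 1.773
vertex -3.434 -2.537 0.289
vertex -1.614 -4.2 0.948
endloop
endfacet
facet normal 0.278 -0.619 0.735
outer loop
vertex -0.726 -2.943 1.671
vertex -2.872 -3.786 1.773
vertex -1.614 -4.2 0.948
endloop
endfacet
facet normal -0.522 -0.740 -0.425
outer loop
vertex -1.614 -4.2 0.948
vertex -3.434 -2.537 0.289
vertex -2.176 -2.951 -0.536
endloop
endfacet
facet normal 0.806 -0.265 -0.529
outer loop
vertex -2.176 -2.951 -0.536
vertex -0.726 -2.943 1.671
vertex -1.614 -4.2 0.948
endloop
endfacet
facet normal -0.806 0.265 0.529
outer loop
vertex -2.872 -3.786 1.773
vertex -2.546 -1.28 1.012
vertex -3.434 -2.537 0.289
endloop
endfacet
facet normal 0.278 -0.619 0.735
outer loop
vertex -1.984 -2.529 2.496
vertex -2.872 -3.786 1.773
vertex -0.726 -2.943 1.671
endloop
endfacet
facet normal -0.806 0.265 0.529
outer loop
vertex -1.984 -2.529 2.496
vertex -2.546 -1.28 1.012
vertex -2.872 -3.786 1.773
endloop
endfacet
facet normal -0.278 0.619 -0.735
outer loop
vertex -3.434 -2.537 0.289
vertex -2.546 -1.28 1.012
vertex -2.176 -2.951 -0.536
endloop
endfacet
facet normal 0.806 -0.265 -0.529
outer loop
vertex -1.288 -1.694 0.187
vertex -0.726 -2.943 1.671
vertex -2.176 -2.951 -0.536
endloop
endfacet
facet normal -0.278 0.619 -0.735
outer loop
vertex -2.176 -2.951 -0.536
vertex -2.546 -1.28 1.012
vertex -1.288 -1.694 0.187
endloop
endfacet
facet normal 0.522 0.740 0.425
outer loop
vertex -1.288 -1.694 0.187
vertex -1.984 -2.529 2.496
vertex -0.726 -2.943 1.671
endloop
endfacet
facet normal 0.522 0.740 0.425
outer loop
vertex -2.546 -1.28 1.012
vertex -1.984 -2.529 2.496
vertex -1.288 -1.694 0.187
endloop
endfacet
facet normal -0.246 0.747 -0.618
outer loop
vertex 2.368 3.344 -2.089
vertex 1.957 2.993 -2.35
vertex 1.806 3.333 -1.879
endloop
endfacet
facet normal 0.335 0.247 0.909
outer loop
vertex 2.368 3.344 -2.089
vertex 1.806 3.333 -1.879
vertex 2.203 2.247 -1.73
endloop
endfacet
facet normal -0.246 0.747 -0.618
outer loop
vertex 1.806 3.333 -1.879
vertex 1.957 2.993 -2.35
vertex 1.395 2.982 -2.14
endloop
endfacet
facet normal -0.496 -0.063 0.866
outer loop
vertex 1.806 3.333 -1.879
vertex 1.395 2.982 -2.14
vertex 2.203 2.247 -1.73
endloop
endfacet
facet normal -0.246 0.745 -0.620
outer loop
vertex 1.395 2.982 -2.14
vertex 1.957 2.993 -2.35
vertex 1.547 2.641 -2.61
endloop
endfacet
facet normal -0.717 -0.653 0.242
outer loop
vertex 1.395 2.982 -2.14
vertex 1.547 2.641 -2.61
vertex 2.203 2.247 -1.73
endloop
endfacet
facet normal -0.246 0.745 -0.620
outer loop
vertex 1.547 2.641 -2.61
vertex 1.957 2.993 -2.35
vertex 2.109 2.652 -2.82
endloop
endfacet
facet normal -0.108 -0.935 -0.338
outer loop
vertex 1.547 2.641 -2.61
vertex 2.109 2.652 -2.82
vertex 2.203 2.247 -1.73
endloop
endfacet
facet normal -0.245 0.745 -0.620
outer loop
vertex 2.109 2.652 -2.82
vertex 1.957 2.993 -2.35
vertex 2.519 3.004 -2.559
endloop
endfacet
facet normal 0.723 -0.624 -0.294
outer loop
vertex 2.109 2.652 -2.82
vertex 2.519 3.004 -2.559
vertex 2.203 2.247 -1.73
endloop
endfacet
facet normal -0.245 0.747 -0.619
outer loop
vertex 2.519 3.004 -2.559
vertex 1.957 2.993 -2.35
vertex 2.368 3.344 -2.089
endloop
endfacet
facet normal 0.944 -0.035 0.328
outer loop
vertex 2.519 3.004 -2.559
vertex 2.368 3.344 -2.089
vertex 2.203 2.247 -1.73
endloop
endfacet
facet normal -0.955 0.158 0.249
outer loop
vertex 2.7 -3.813 4.39
vertex 2.675 -2.253 3.306
vertex 2.11 -4.91 2.825
endloop
endfacet
facet normal 0.013 -0.821 0.571
outer loop
vertex 4.145 -5.247 2.294
vertex 2.7 -3.813 4.39
vertex 2.11 -4.91 2.825
endloop
endfacet
facet normal -0.955 0.158 0.249
outer loop
vertex 2.11 -4.91 2.825
vertex 2.675 -2.253 3.306
vertex 2.085 -3.35 1.741
endloop
endfacet
facet normal -0.295 -0.548 -0.782
outer loop
vertex 2.085 -3.35 1.741
vertex 4.145 -5.247 2.294
vertex 2.11 -4.91 2.825
endloop
endfacet
facet normal 0.295 0.548 0.782
outer loop
vertex 2.7 -3.813 4.39
vertex 4.71 -2.59 2.775
vertex 2.675 -2.253 3.306
endloop
endfacet
facet normal 0.013 -0.821 0.571
outer loop
vertex 4.735 -4.15 3.859
vertex 2.7 -3.813 4.39
vertex 4.145 -5.247 2.294
endloop
endfacet
facet normal 0.295 0.548 0.782
outer loop
vertex 4.735 -4.15 3.859
vertex 4.71 -2.59 2.775
vertex 2.7 -3.813 4.39
endloop
endfacet
facet normal -0.013 0.821 -0.571
outer loop
vertex 2.675 -2.253 3.306
vertex 4.71 -2.59 2.775
vertex 2.085 -3.35 1.741
endloop
endfacet
facet normal -0.295 -0.548 -0.782
outer loop
vertex 4.12 -3.687 1.21
vertex 4.145 -5.247 2.294
vertex 2.085 -3.35 1.741
endloop
endfacet
facet normal -0.013 0.821 -0.571
outer loop
vertex 2.085 -3.35 1.741
vertex 4.71 -2.59 2.775
vertex 4.12 -3.687 1.21
endloop
endfacet
facet normal 0.955 -0.158 -0.249
outer loop
vertex 4.12 -3.687 1.21
vertex 4.735 -4.15 3.859
vertex 4.145 -5.247 2.294
endloop
endfacet
facet normal 0.955 -0.158 -0.249
outer loop
vertex 4.71 -2.59 2.775
vertex 4.735 -4.15 3.859
vertex 4.12 -3.687 1.21
endloop
endfacet

endsolid


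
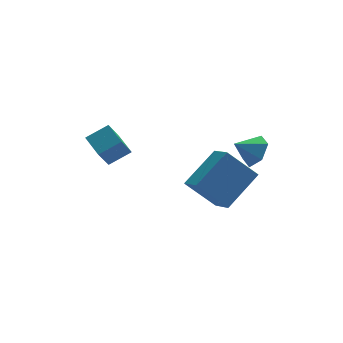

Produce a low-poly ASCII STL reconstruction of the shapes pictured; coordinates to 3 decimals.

solid 
facet normal -0.660 0.304 0.687
outer loop
vertex 2.089 -2.999 2.054
vertex 1.932 -1.928 1.429
vertex 0.652 -3.807 1.031
endloop
endfacet
facet normal 0.126 -0.857 0.500
outer loop
vertex 1.748 -4.312 -0.109
vertex 2.089 -2.999 2.054
vertex 0.652 -3.807 1.031
endloop
endfacet
facet normal -0.660 0.304 0.687
outer loop
vertex 0.652 -3.807 1.031
vertex 1.932 -1.928 1.429
vertex 0.495 -2.736 0.406
endloop
endfacet
facet normal -0.741 -0.416 -0.527
outer loop
vertex 0.495 -2.736 0.406
vertex 1.748 -4.312 -0.109
vertex 0.652 -3.807 1.031
endloop
endfacet
facet normal 0.741 0.416 0.527
outer loop
vertex 2.089 -2.999 2.054
vertex 3.028 -2.433 0.289
vertex 1.932 -1.928 1.429
endloop
endfacet
facet normal 0.126 -0.857 0.500
outer loop
vertex 3.185 -3.504 0.914
vertex 2.089 -2.999 2.054
vertex 1.748 -4.312 -0.109
endloop
endfacet
facet normal 0.741 0.416 0.527
outer loop
vertex 3.185 -3.504 0.914
vertex 3.028 -2.433 0.289
vertex 2.089 -2.999 2.054
endloop
endfacet
facet normal -0.126 0.857 -0.500
outer loop
vertex 1.932 -1.928 1.429
vertex 3.028 -2.433 0.289
vertex 0.495 -2.736 0.406
endloop
endfacet
facet normal -0.741 -0.416 -0.527
outer loop
vertex 1.591 -3.241 -0.734
vertex 1.748 -4.312 -0.109
vertex 0.495 -2.736 0.406
endloop
endfacet
facet normal -0.126 0.857 -0.500
outer loop
vertex 0.495 -2.736 0.406
vertex 3.028 -2.433 0.289
vertex 1.591 -3.241 -0.734
endloop
endfacet
facet normal 0.660 -0.304 -0.687
outer loop
vertex 1.591 -3.241 -0.734
vertex 3.185 -3.504 0.914
vertex 1.748 -4.312 -0.109
endloop
endfacet
facet normal 0.660 -0.304 -0.687
outer loop
vertex 3.028 -2.433 0.289
vertex 3.185 -3.504 0.914
vertex 1.591 -3.241 -0.734
endloop
endfacet
facet normal 0.826 -0.041 -0.562
outer loop
vertex 3.465 -3.706 2.747
vertex 3.087 -3.371 2.166
vertex 3.46 -2.939 2.683
endloop
endfacet
facet normal 0.015 0.083 0.996
outer loop
vertex 3.465 -3.706 2.747
vertex 3.46 -2.939 2.683
vertex 2.253 -3.329 2.734
endloop
endfacet
facet normal 0.826 -0.041 -0.562
outer loop
vertex 3.46 -2.939 2.683
vertex 3.087 -3.371 2.166
vertex 3.082 -2.604 2.102
endloop
endfacet
facet normal -0.225 0.774 0.592
outer loop
vertex 3.46 -2.939 2.683
vertex 3.082 -2.604 2.102
vertex 2.253 -3.329 2.734
endloop
endfacet
facet normal 0.826 -0.041 -0.562
outer loop
vertex 3.082 -2.604 2.102
vertex 3.087 -3.371 2.166
vertex 2.709 -3.036 1.585
endloop
endfacet
facet normal -0.695 0.713 -0.094
outer loop
vertex 3.082 -2.604 2.102
vertex 2.709 -3.036 1.585
vertex 2.253 -3.329 2.734
endloop
endfacet
facet normal 0.826 -0.041 -0.562
outer loop
vertex 2.709 -3.036 1.585
vertex 3.087 -3.371 2.166
vertex 2.714 -3.803 1.649
endloop
endfacet
facet normal -0.926 -0.037 -0.377
outer loop
vertex 2.709 -3.036 1.585
vertex 2.714 -3.803 1.649
vertex 2.253 -3.329 2.734
endloop
endfacet
facet normal 0.826 -0.041 -0.562
outer loop
vertex 2.714 -3.803 1.649
vertex 3.087 -3.371 2.166
vertex 3.092 -4.138 2.23
endloop
endfacet
facet normal -0.686 -0.728 0.027
outer loop
vertex 2.714 -3.803 1.649
vertex 3.092 -4.138 2.23
vertex 2.253 -3.329 2.734
endloop
endfacet
facet normal 0.826 -0.041 -0.562
outer loop
vertex 3.092 -4.138 2.23
vertex 3.087 -3.371 2.166
vertex 3.465 -3.706 2.747
endloop
endfacet
facet normal -0.215 -0.667 0.713
outer loop
vertex 3.092 -4.138 2.23
vertex 3.465 -3.706 2.747
vertex 2.253 -3.329 2.734
endloop
endfacet
facet normal -0.397 -0.414 0.819
outer loop
vertex -1.693 -1.847 2.61
vertex -1.958 -0.894 2.963
vertex -2.619 -1.924 2.122
endloop
endfacet
facet normal 0.252 -0.907 -0.336
outer loop
vertex -2.102 -1.386 1.057
vertex -1.693 -1.847 2.61
vertex -2.619 -1.924 2.122
endloop
endfacet
facet normal -0.398 -0.413 0.819
outer loop
vertex -2.619 -1.924 2.122
vertex -1.958 -0.894 2.963
vertex -2.884 -0.971 2.474
endloop
endfacet
facet normal -0.882 -0.073 -0.465
outer loop
vertex -2.884 -0.971 2.474
vertex -2.102 -1.386 1.057
vertex -2.619 -1.924 2.122
endloop
endfacet
facet normal 0.882 0.073 0.465
outer loop
vertex -1.693 -1.847 2.61
vertex -1.441 -0.356 1.898
vertex -1.958 -0.894 2.963
endloop
endfacet
facet normal 0.253 -0.907 -0.336
outer loop
vertex -1.176 -1.309 1.546
vertex -1.693 -1.847 2.61
vertex -2.102 -1.386 1.057
endloop
endfacet
facet normal 0.882 0.073 0.466
outer loop
vertex -1.176 -1.309 1.546
vertex -1.441 -0.356 1.898
vertex -1.693 -1.847 2.61
endloop
endfacet
facet normal -0.253 0.907 0.336
outer loop
vertex -1.958 -0.894 2.963
vertex -1.441 -0.356 1.898
vertex -2.884 -0.971 2.474
endloop
endfacet
facet normal -0.882 -0.073 -0.465
outer loop
vertex -2.367 -0.433 1.41
vertex -2.102 -1.386 1.057
vertex -2.884 -0.971 2.474
endloop
endfacet
facet normal -0.253 0.907 0.336
outer loop
vertex -2.884 -0.971 2.474
vertex -1.441 -0.356 1.898
vertex -2.367 -0.433 1.41
endloop
endfacet
facet normal 0.398 0.414 -0.819
outer loop
vertex -2.367 -0.433 1.41
vertex -1.176 -1.309 1.546
vertex -2.102 -1.386 1.057
endloop
endfacet
facet normal 0.397 0.413 -0.819
outer loop
vertex -1.441 -0.356 1.898
vertex -1.176 -1.309 1.546
vertex -2.367 -0.433 1.41
endloop
endfacet

endsolid


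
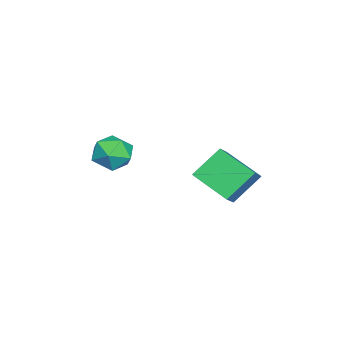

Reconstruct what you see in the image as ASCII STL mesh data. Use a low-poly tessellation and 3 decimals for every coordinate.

solid 
facet normal -0.771 0.509 -0.382
outer loop
vertex 1.413 -1.225 -0.557
vertex 0.733 -1.944 -0.143
vertex 1.018 -1.083 0.43
endloop
endfacet
facet normal -0.228 0.947 -0.227
outer loop
vertex 1.413 -1.225 -0.557
vertex 1.018 -1.083 0.43
vertex 2.053 -0.881 0.233
endloop
endfacet
facet normal 0.343 0.727 -0.595
outer loop
vertex 1.413 -1.225 -0.557
vertex 2.053 -0.881 0.233
vertex 2.407 -1.616 -0.462
endloop
endfacet
facet normal 0.154 0.154 -0.976
outer loop
vertex 1.413 -1.225 -0.557
vertex 2.407 -1.616 -0.462
vertex 1.592 -2.273 -0.694
endloop
endfacet
facet normal -0.535 0.019 -0.845
outer loop
vertex 1.413 -1.225 -0.557
vertex 1.592 -2.273 -0.694
vertex 0.733 -1.944 -0.143
endloop
endfacet
facet normal -0.083 0.880 0.468
outer loop
vertex 2.053 -0.881 0.233
vertex 1.018 -1.083 0.43
vertex 1.768 -1.387 1.134
endloop
endfacet
facet normal -0.960 0.172 0.219
outer loop
vertex 1.018 -1.083 0.43
vertex 0.733 -1.944 -0.143
vertex 0.953 -2.044 0.902
endloop
endfacet
facet normal -0.578 -0.620 -0.531
outer loop
vertex 0.733 -1.944 -0.143
vertex 1.592 -2.273 -0.694
vertex 1.307 -2.779 0.207
endloop
endfacet
facet normal 0.535 -0.401 -0.743
outer loop
vertex 1.592 -2.273 -0.694
vertex 2.407 -1.616 -0.462
vertex 2.342 -2.577 0.01
endloop
endfacet
facet normal 0.841 0.525 -0.127
outer loop
vertex 2.407 -1.616 -0.462
vertex 2.053 -0.881 0.233
vertex 2.627 -1.716 0.583
endloop
endfacet
facet normal -0.154 -0.154 0.976
outer loop
vertex 1.947 -2.435 0.997
vertex 1.768 -1.387 1.134
vertex 0.953 -2.044 0.902
endloop
endfacet
facet normal -0.343 -0.727 0.595
outer loop
vertex 1.947 -2.435 0.997
vertex 0.953 -2.044 0.902
vertex 1.307 -2.779 0.207
endloop
endfacet
facet normal 0.228 -0.947 0.227
outer loop
vertex 1.947 -2.435 0.997
vertex 1.307 -2.779 0.207
vertex 2.342 -2.577 0.01
endloop
endfacet
facet normal 0.771 -0.509 0.382
outer loop
vertex 1.947 -2.435 0.997
vertex 2.342 -2.577 0.01
vertex 2.627 -1.716 0.583
endloop
endfacet
facet normal 0.535 -0.019 0.845
outer loop
vertex 1.947 -2.435 0.997
vertex 2.627 -1.716 0.583
vertex 1.768 -1.387 1.134
endloop
endfacet
facet normal -0.535 0.401 0.743
outer loop
vertex 0.953 -2.044 0.902
vertex 1.768 -1.387 1.134
vertex 1.018 -1.083 0.43
endloop
endfacet
facet normal -0.841 -0.525 0.127
outer loop
vertex 1.307 -2.779 0.207
vertex 0.953 -2.044 0.902
vertex 0.733 -1.944 -0.143
endloop
endfacet
facet normal 0.083 -0.880 -0.468
outer loop
vertex 2.342 -2.577 0.01
vertex 1.307 -2.779 0.207
vertex 1.592 -2.273 -0.694
endloop
endfacet
facet normal 0.960 -0.172 -0.219
outer loop
vertex 2.627 -1.716 0.583
vertex 2.342 -2.577 0.01
vertex 2.407 -1.616 -0.462
endloop
endfacet
facet normal 0.578 0.620 0.531
outer loop
vertex 1.768 -1.387 1.134
vertex 2.627 -1.716 0.583
vertex 2.053 -0.881 0.233
endloop
endfacet
facet normal -0.484 0.543 0.686
outer loop
vertex -0.449 2.801 -0.221
vertex 0.414 2.699 0.469
vertex 0.396 4.562 -1.019
endloop
endfacet
facet normal -0.778 0.092 -0.621
outer loop
vertex 1.306 3.541 -2.309
vertex -0.449 2.801 -0.221
vertex 0.396 4.562 -1.019
endloop
endfacet
facet normal -0.484 0.543 0.686
outer loop
vertex 0.396 4.562 -1.019
vertex 0.414 2.699 0.469
vertex 1.259 4.46 -0.329
endloop
endfacet
facet normal 0.401 0.835 -0.378
outer loop
vertex 1.259 4.46 -0.329
vertex 1.306 3.541 -2.309
vertex 0.396 4.562 -1.019
endloop
endfacet
facet normal -0.401 -0.835 0.378
outer loop
vertex -0.449 2.801 -0.221
vertex 1.324 1.678 -0.821
vertex 0.414 2.699 0.469
endloop
endfacet
facet normal -0.778 0.092 -0.621
outer loop
vertex 0.461 1.78 -1.511
vertex -0.449 2.801 -0.221
vertex 1.306 3.541 -2.309
endloop
endfacet
facet normal -0.401 -0.835 0.378
outer loop
vertex 0.461 1.78 -1.511
vertex 1.324 1.678 -0.821
vertex -0.449 2.801 -0.221
endloop
endfacet
facet normal 0.778 -0.092 0.621
outer loop
vertex 0.414 2.699 0.469
vertex 1.324 1.678 -0.821
vertex 1.259 4.46 -0.329
endloop
endfacet
facet normal 0.401 0.835 -0.378
outer loop
vertex 2.169 3.439 -1.619
vertex 1.306 3.541 -2.309
vertex 1.259 4.46 -0.329
endloop
endfacet
facet normal 0.778 -0.092 0.621
outer loop
vertex 1.259 4.46 -0.329
vertex 1.324 1.678 -0.821
vertex 2.169 3.439 -1.619
endloop
endfacet
facet normal 0.484 -0.543 -0.686
outer loop
vertex 2.169 3.439 -1.619
vertex 0.461 1.78 -1.511
vertex 1.306 3.541 -2.309
endloop
endfacet
facet normal 0.484 -0.543 -0.686
outer loop
vertex 1.324 1.678 -0.821
vertex 0.461 1.78 -1.511
vertex 2.169 3.439 -1.619
endloop
endfacet

endsolid
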